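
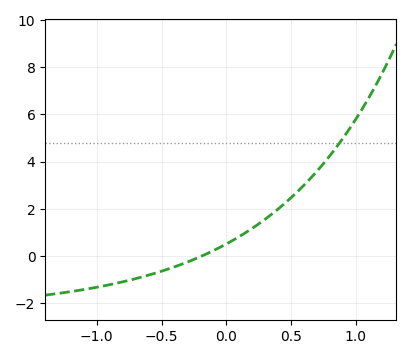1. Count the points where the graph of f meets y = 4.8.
1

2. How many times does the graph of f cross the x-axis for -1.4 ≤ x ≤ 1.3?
1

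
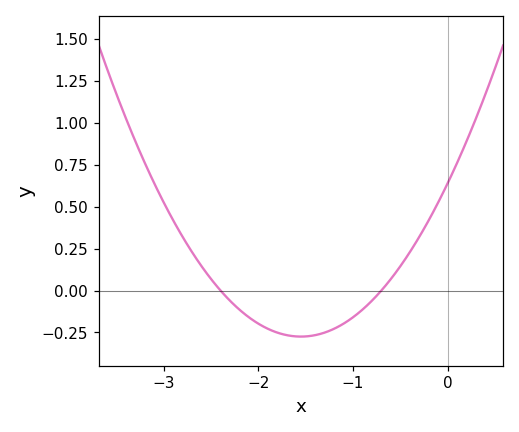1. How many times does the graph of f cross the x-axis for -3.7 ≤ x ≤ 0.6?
2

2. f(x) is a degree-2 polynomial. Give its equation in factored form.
y = 0.38(x + 2.4)(x + 0.7)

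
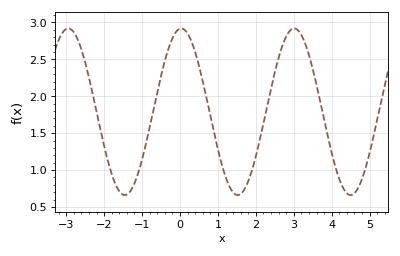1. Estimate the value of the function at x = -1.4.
0.65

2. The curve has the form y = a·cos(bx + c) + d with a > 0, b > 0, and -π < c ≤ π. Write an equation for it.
y = 1.13cos(2.1x - 0.07) + 1.79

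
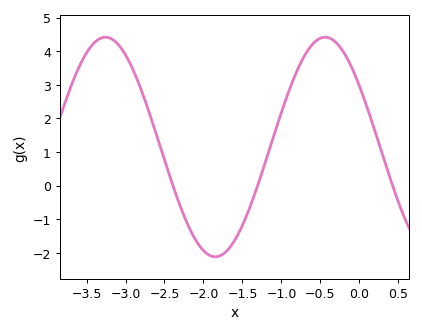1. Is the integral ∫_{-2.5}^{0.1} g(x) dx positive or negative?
positive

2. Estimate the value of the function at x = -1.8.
-2.1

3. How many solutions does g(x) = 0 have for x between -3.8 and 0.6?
3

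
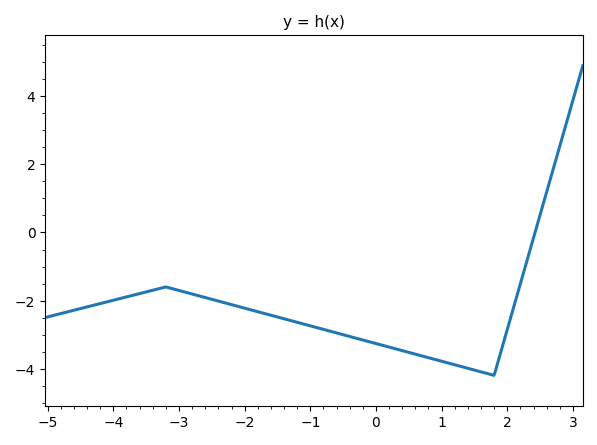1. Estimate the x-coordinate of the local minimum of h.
1.8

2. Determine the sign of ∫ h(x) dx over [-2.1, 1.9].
negative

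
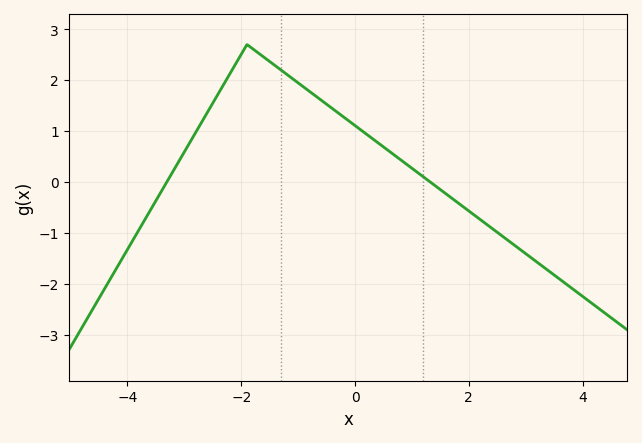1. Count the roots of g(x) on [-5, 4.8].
2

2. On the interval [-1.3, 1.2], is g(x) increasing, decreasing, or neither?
decreasing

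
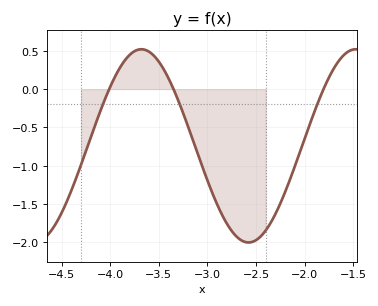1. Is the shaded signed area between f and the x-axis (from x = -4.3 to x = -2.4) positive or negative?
negative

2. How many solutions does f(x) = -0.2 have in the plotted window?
3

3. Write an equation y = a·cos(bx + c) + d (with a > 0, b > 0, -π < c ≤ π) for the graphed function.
y = 1.26cos(2.9x - 2.1) - 0.74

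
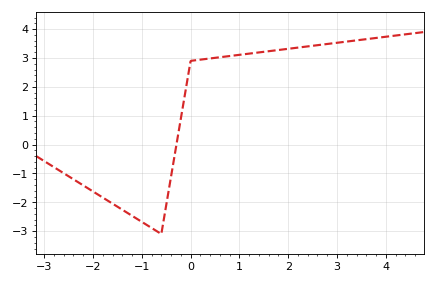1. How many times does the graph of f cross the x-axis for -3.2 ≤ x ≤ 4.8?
1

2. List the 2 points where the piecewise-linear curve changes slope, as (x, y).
(-0.6, -3.1); (0, 2.9)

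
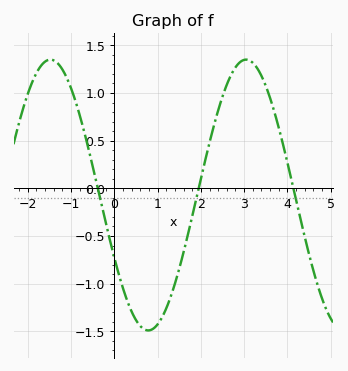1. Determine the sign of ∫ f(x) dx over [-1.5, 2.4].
negative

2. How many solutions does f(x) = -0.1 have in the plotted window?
3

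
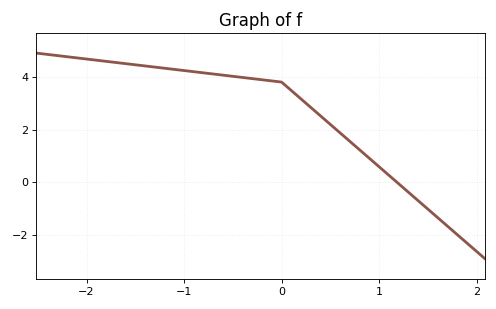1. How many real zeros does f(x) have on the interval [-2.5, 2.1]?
1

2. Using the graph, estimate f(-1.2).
4.4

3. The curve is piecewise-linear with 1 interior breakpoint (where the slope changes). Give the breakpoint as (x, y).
(0, 3.8)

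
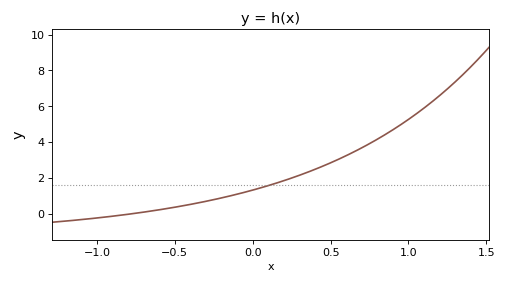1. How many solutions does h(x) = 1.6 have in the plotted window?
1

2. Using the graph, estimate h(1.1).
5.8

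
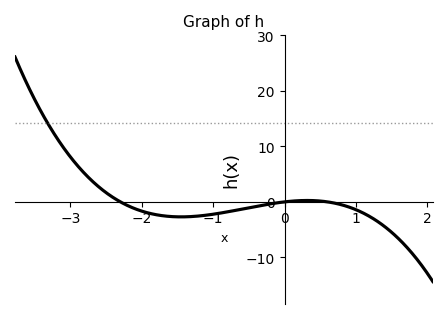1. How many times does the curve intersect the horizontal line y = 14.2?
1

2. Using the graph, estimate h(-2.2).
-1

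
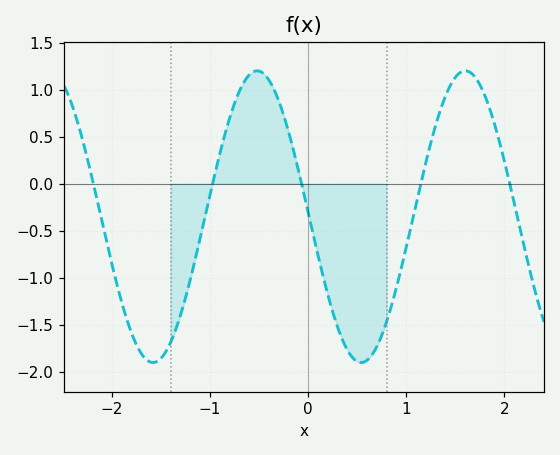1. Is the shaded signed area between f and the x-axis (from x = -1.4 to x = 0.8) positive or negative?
negative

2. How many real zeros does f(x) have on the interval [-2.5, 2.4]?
5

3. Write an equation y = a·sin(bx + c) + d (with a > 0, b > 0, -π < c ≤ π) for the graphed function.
y = 1.55sin(3x + 3.1) - 0.35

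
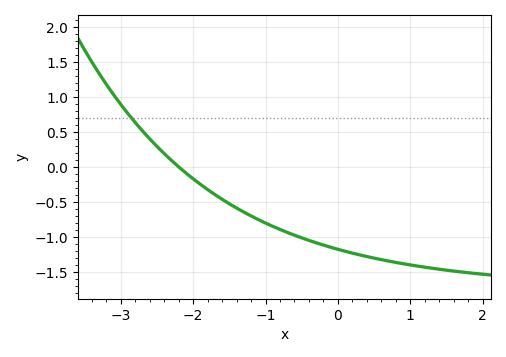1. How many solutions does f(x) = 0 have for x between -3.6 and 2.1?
1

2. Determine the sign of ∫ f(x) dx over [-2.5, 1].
negative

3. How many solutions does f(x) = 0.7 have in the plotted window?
1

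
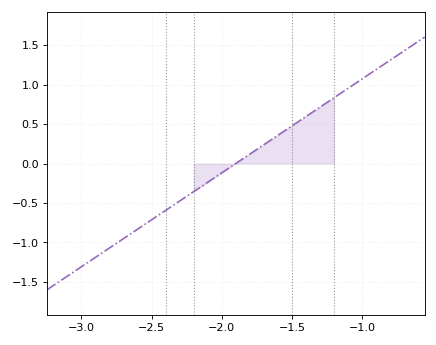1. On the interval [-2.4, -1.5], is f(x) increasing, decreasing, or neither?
increasing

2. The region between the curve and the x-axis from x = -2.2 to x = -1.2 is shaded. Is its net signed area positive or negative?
positive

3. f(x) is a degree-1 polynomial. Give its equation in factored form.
y = 1.19(x + 1.9)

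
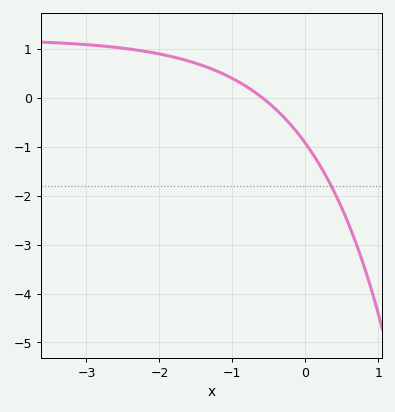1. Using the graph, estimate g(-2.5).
1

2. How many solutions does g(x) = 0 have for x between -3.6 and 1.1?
1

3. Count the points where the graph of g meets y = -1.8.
1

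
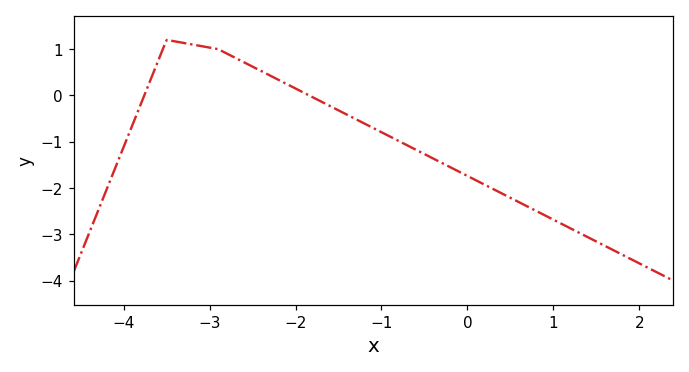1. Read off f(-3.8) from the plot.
-0.191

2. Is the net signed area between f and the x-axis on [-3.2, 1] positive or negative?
negative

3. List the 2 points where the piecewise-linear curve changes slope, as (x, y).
(-3.5, 1.2); (-2.9, 1)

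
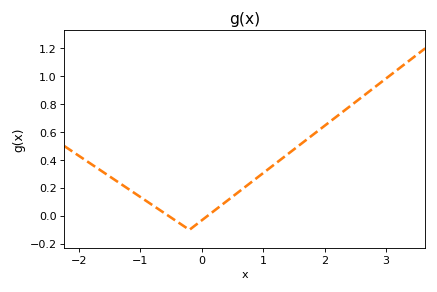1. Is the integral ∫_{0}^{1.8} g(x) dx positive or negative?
positive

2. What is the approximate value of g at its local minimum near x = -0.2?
-0.1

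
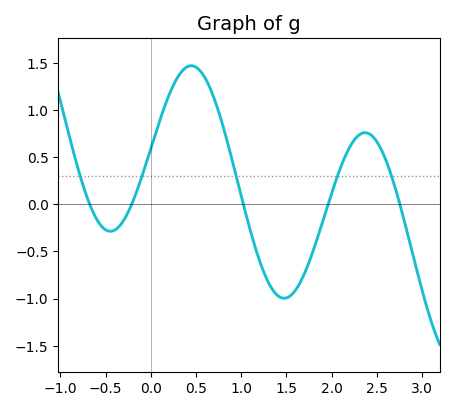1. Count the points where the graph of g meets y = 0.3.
5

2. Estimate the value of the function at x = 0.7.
1.12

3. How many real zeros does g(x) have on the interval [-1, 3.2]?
5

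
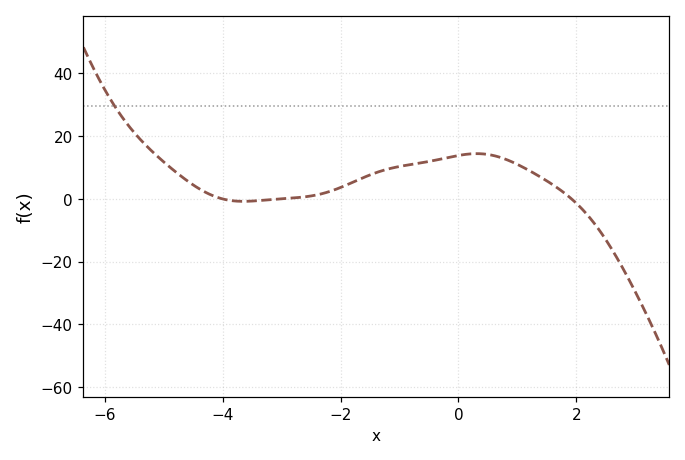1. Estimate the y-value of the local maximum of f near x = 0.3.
14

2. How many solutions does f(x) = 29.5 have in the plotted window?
1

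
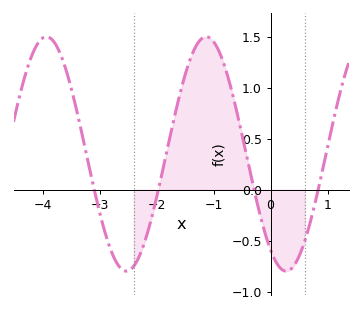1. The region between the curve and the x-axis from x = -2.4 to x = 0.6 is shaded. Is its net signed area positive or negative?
positive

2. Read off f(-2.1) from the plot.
-0.3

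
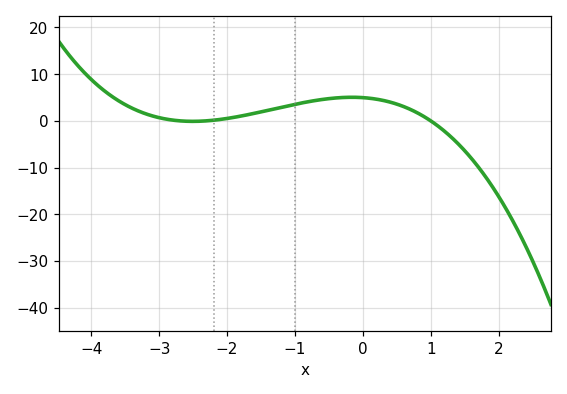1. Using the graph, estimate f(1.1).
-1.03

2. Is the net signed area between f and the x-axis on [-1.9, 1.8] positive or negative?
positive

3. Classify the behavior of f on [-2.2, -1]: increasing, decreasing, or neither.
increasing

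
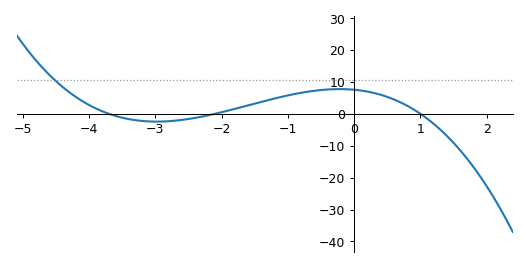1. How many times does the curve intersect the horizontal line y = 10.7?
1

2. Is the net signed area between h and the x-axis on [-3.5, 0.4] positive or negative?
positive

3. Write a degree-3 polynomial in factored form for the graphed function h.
y = -0.97(x + 3.7)(x + 2.1)(x - 1)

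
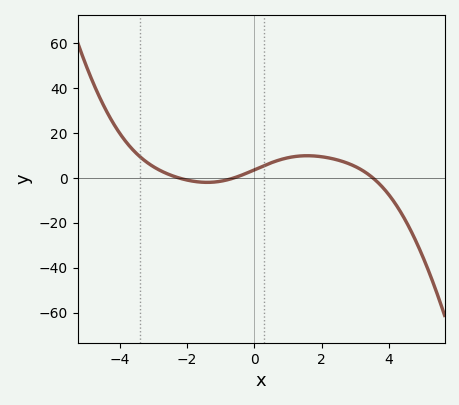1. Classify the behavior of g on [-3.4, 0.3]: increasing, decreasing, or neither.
neither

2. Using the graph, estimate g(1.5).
9.91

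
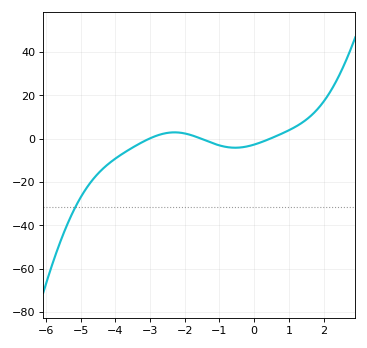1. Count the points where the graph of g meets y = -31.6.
1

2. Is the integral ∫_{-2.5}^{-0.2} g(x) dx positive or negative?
negative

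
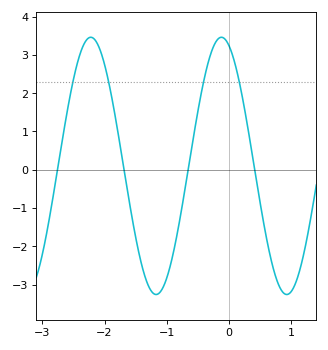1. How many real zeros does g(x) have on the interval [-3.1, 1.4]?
4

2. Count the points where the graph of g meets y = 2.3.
4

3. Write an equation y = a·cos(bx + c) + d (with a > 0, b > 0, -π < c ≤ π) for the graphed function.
y = 3.36cos(3x + 0.36) + 0.1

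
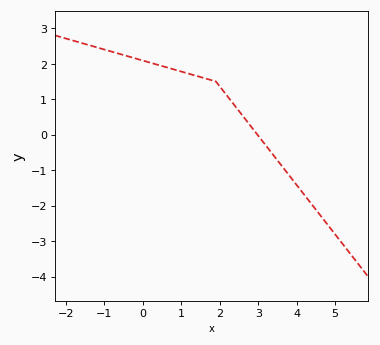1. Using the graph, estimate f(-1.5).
2.6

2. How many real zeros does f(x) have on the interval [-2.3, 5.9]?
1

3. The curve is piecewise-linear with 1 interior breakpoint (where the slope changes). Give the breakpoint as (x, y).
(1.9, 1.5)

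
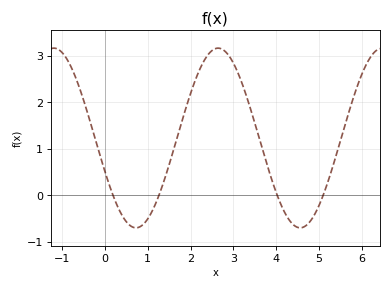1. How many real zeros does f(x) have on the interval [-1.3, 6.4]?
4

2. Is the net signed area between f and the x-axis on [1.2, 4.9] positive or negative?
positive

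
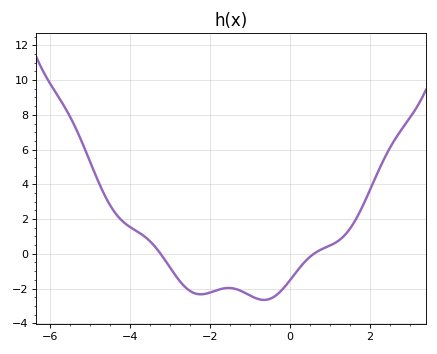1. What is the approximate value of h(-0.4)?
-2.4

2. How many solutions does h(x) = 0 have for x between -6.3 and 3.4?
2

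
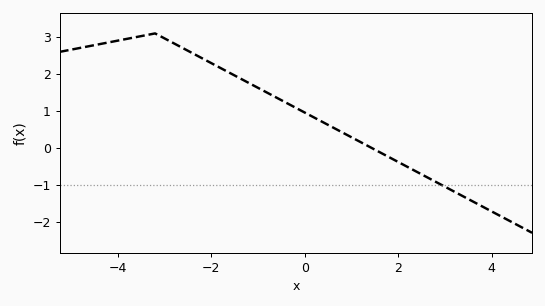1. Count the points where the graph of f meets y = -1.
1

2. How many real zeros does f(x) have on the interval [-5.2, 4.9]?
1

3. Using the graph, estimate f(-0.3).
1.16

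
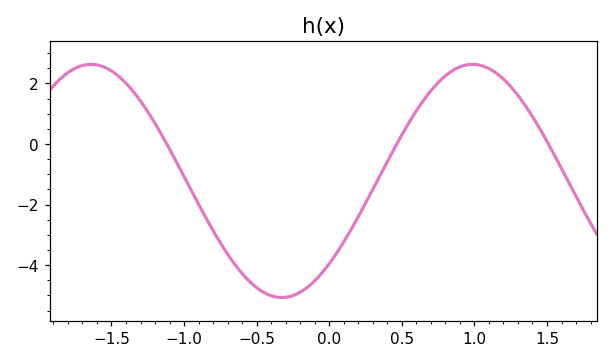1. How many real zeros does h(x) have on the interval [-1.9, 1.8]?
3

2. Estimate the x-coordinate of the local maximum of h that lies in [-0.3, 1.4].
0.988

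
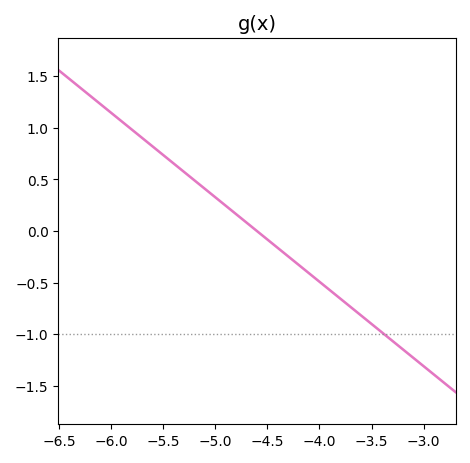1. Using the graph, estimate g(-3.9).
-0.55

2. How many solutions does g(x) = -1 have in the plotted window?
1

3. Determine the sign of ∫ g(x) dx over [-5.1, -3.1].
negative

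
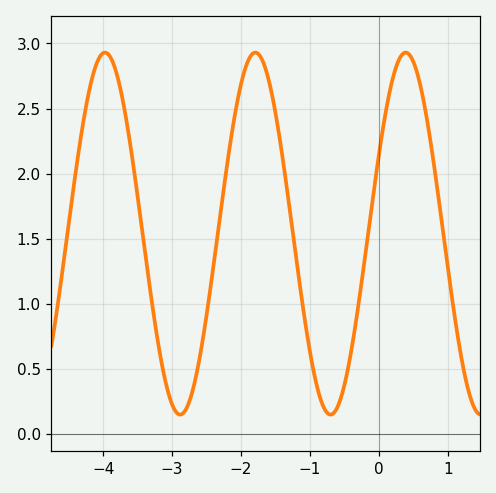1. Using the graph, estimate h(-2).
2.7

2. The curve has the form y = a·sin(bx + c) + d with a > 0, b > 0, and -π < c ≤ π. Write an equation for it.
y = 1.39sin(2.9x + 0.45) + 1.54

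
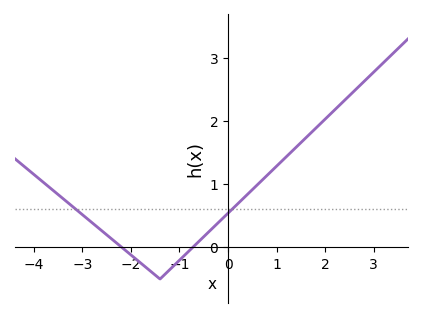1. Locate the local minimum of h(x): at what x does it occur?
-1.4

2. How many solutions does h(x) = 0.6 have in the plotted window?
2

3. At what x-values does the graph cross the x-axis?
-2.2, -0.8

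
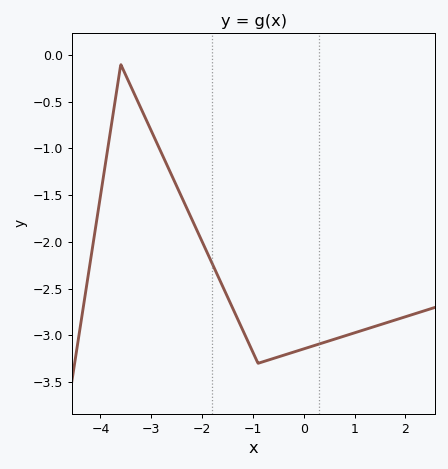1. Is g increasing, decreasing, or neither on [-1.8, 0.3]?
neither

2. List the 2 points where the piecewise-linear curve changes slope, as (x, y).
(-3.6, -0.1); (-0.9, -3.3)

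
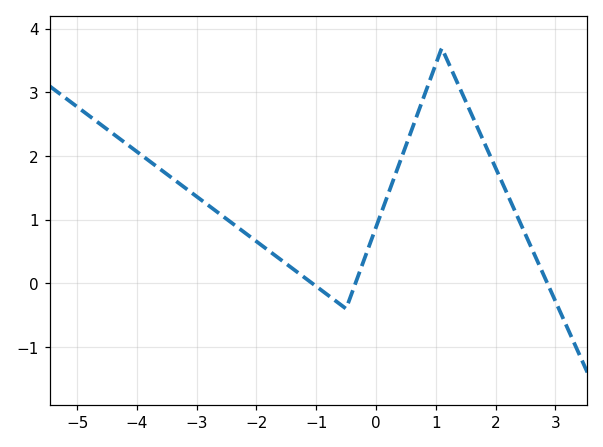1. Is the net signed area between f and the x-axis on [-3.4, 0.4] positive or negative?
positive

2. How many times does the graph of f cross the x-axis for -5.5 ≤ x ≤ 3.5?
3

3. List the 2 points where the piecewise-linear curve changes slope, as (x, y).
(-0.5, -0.4); (1.1, 3.7)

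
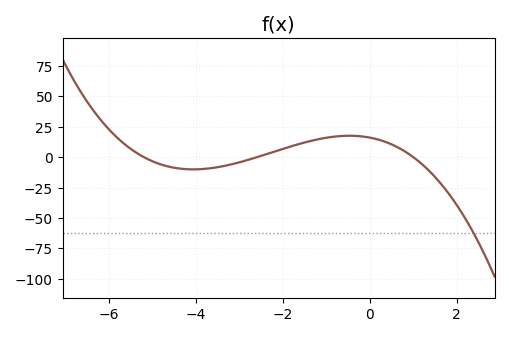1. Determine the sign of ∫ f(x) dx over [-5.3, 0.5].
positive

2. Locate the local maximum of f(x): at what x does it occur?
-0.4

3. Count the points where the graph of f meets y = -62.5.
1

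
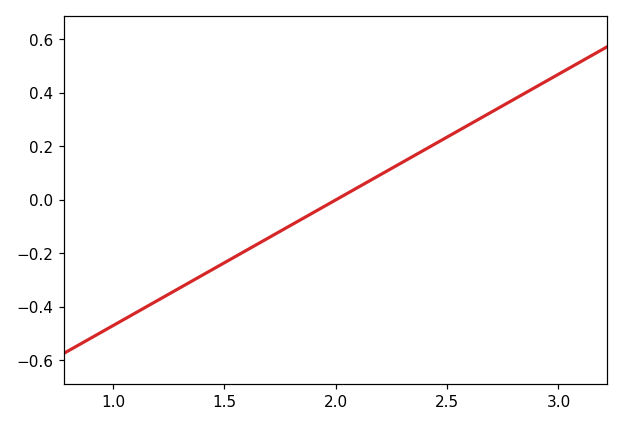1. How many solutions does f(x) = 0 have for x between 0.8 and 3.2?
1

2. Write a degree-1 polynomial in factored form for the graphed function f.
y = 0.47(x - 2)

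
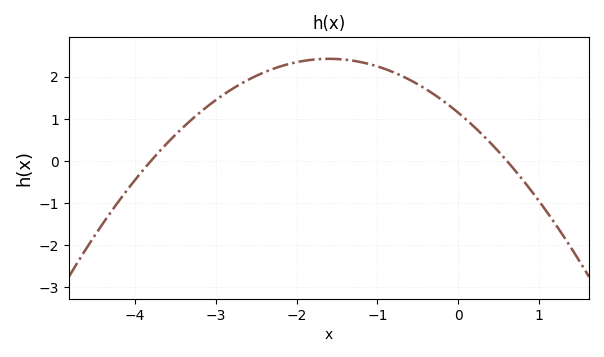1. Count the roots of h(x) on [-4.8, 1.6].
2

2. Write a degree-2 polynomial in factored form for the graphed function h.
y = -0.5(x + 3.8)(x - 0.6)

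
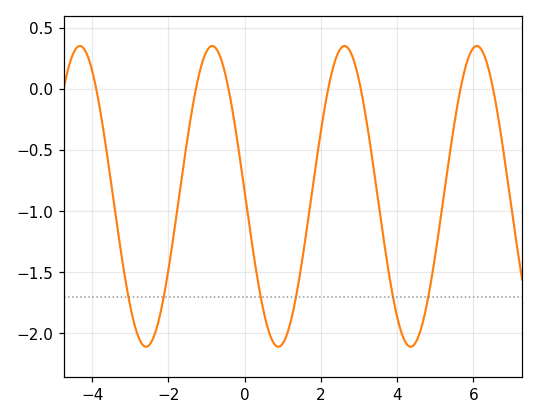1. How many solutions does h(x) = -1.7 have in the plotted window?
6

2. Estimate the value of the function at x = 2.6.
0.35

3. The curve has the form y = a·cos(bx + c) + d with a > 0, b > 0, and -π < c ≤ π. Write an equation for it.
y = 1.23cos(1.8x + 1.5) - 0.88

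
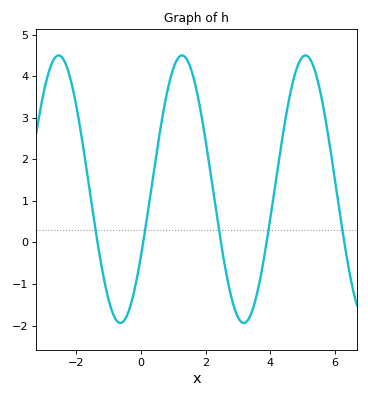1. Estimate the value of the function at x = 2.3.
0.9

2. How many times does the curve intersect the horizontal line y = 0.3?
5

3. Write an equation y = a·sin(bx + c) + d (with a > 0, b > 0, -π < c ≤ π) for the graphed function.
y = 3.22sin(1.6x - 0.53) + 1.28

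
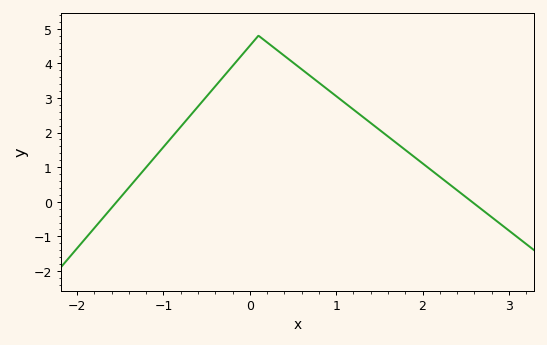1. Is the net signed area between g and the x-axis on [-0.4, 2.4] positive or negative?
positive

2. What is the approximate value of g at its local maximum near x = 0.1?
4.8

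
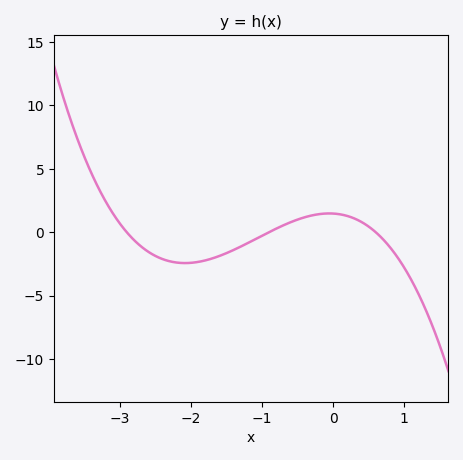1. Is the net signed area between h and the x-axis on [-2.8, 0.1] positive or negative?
negative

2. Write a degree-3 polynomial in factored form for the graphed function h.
y = -0.94(x + 2.9)(x + 0.9)(x - 0.6)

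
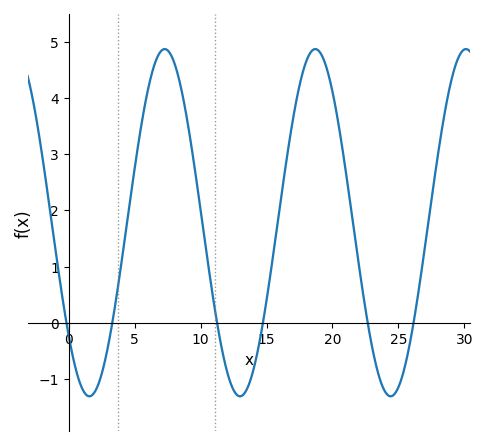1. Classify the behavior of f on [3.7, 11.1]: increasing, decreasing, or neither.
neither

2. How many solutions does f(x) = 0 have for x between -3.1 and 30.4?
6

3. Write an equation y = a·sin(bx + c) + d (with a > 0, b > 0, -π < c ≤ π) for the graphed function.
y = 3.09sin(0.55x - 2.4) + 1.78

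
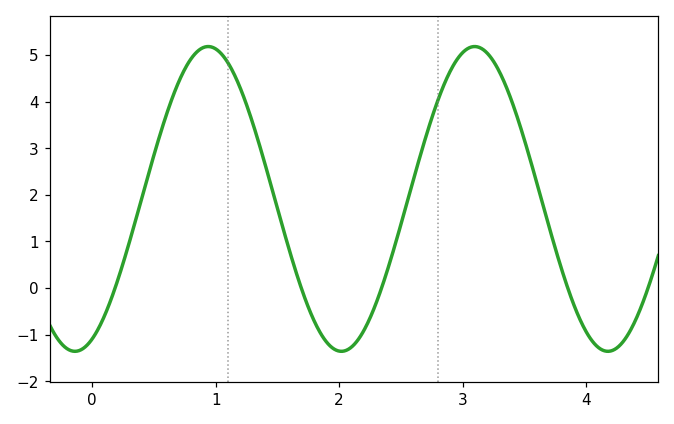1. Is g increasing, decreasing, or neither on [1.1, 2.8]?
neither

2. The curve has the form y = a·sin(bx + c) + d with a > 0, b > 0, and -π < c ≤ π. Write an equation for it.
y = 3.27sin(2.9x - 1.2) + 1.91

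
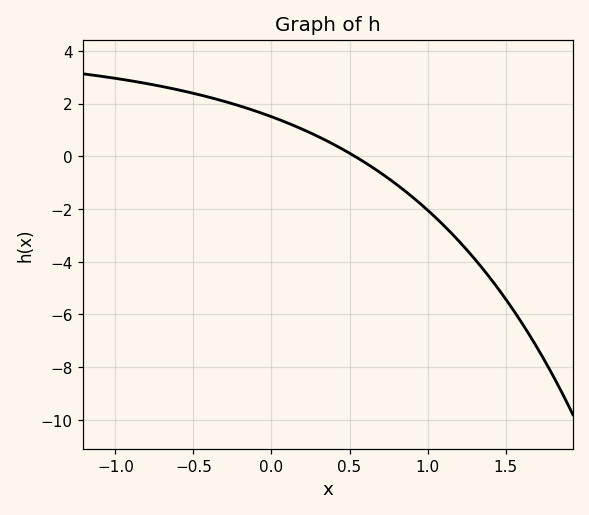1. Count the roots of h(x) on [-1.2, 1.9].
1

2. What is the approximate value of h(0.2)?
1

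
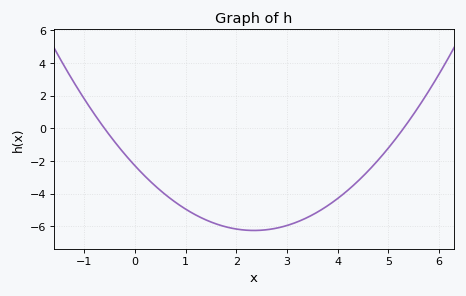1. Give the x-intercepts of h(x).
-0.6, 5.4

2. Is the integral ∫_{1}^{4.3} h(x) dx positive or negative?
negative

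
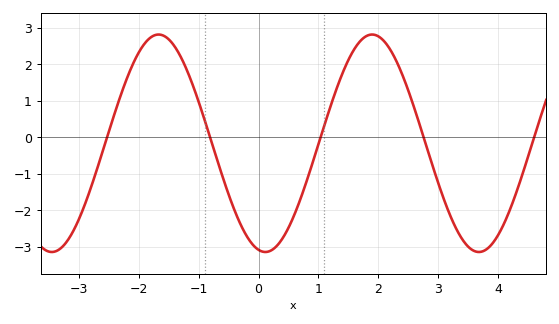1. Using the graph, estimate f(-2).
2.33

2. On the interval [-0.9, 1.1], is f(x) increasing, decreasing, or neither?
neither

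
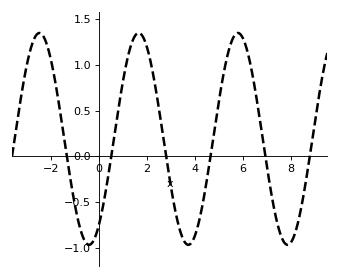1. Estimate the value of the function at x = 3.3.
-0.75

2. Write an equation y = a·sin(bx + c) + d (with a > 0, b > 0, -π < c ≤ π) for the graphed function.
y = 1.16sin(1.5x - 0.95) + 0.19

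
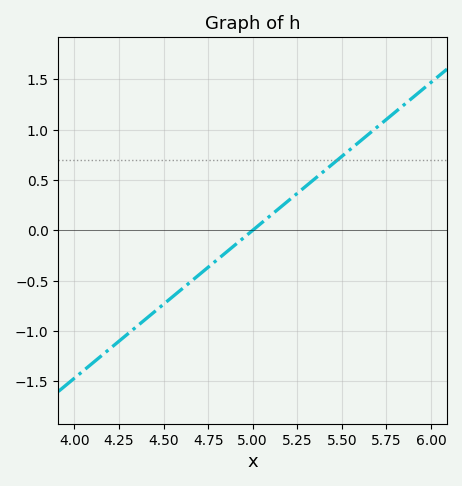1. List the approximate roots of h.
5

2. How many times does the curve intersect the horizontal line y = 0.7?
1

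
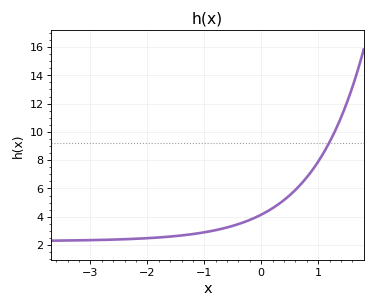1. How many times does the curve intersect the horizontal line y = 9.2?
1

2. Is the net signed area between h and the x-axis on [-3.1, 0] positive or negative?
positive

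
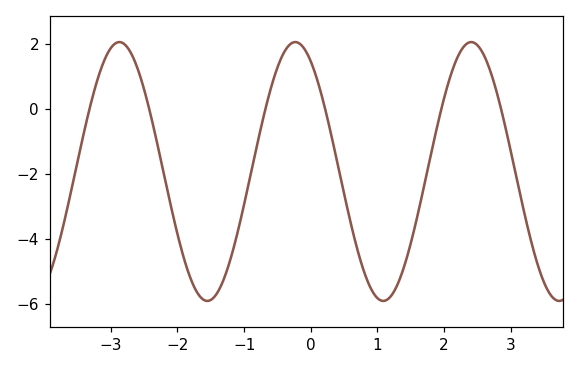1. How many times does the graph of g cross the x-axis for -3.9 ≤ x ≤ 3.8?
6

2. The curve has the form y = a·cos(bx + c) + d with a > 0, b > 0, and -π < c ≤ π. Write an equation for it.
y = 3.98cos(2.38x + 0.552) - 1.93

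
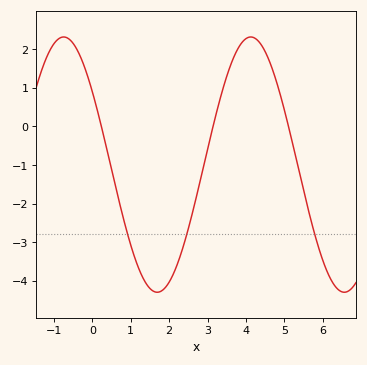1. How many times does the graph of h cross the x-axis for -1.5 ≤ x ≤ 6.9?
3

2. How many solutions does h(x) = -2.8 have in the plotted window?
3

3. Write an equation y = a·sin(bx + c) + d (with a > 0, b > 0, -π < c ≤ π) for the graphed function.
y = 3.31sin(1.29x + 2.53) - 0.99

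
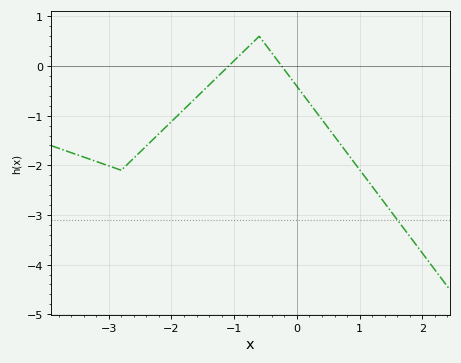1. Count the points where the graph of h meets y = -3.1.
1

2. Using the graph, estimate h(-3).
-2.01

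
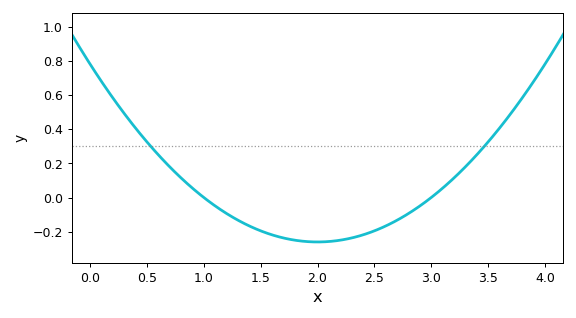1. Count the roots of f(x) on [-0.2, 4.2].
2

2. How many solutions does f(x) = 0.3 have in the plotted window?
2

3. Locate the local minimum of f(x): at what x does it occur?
2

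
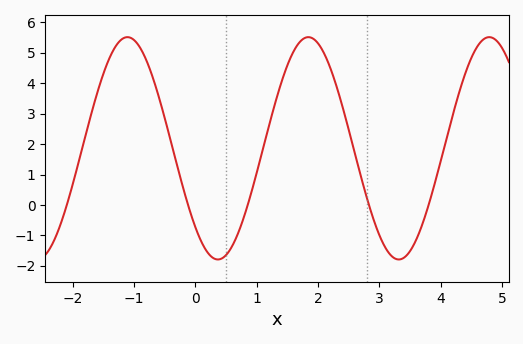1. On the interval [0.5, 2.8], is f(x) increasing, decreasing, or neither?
neither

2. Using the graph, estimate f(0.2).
-1.56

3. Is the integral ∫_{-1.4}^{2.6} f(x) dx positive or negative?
positive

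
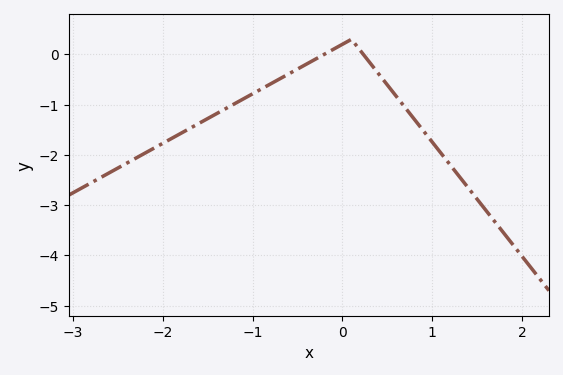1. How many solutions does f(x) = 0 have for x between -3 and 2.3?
2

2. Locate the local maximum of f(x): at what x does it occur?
0.1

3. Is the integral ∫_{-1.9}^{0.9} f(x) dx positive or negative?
negative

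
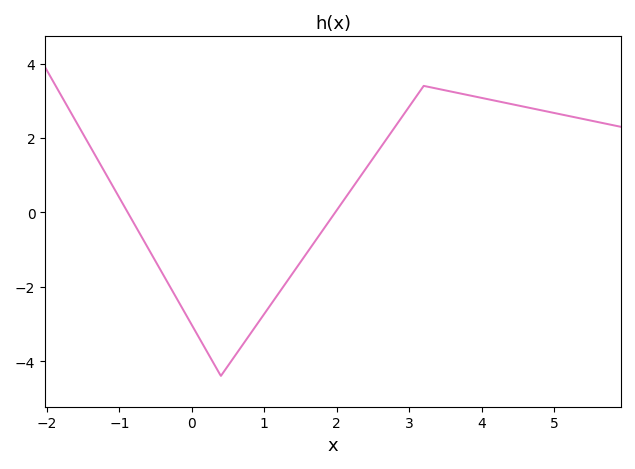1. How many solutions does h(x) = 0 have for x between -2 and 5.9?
2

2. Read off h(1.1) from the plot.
-2.4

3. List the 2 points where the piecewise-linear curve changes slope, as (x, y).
(0.4, -4.4); (3.2, 3.4)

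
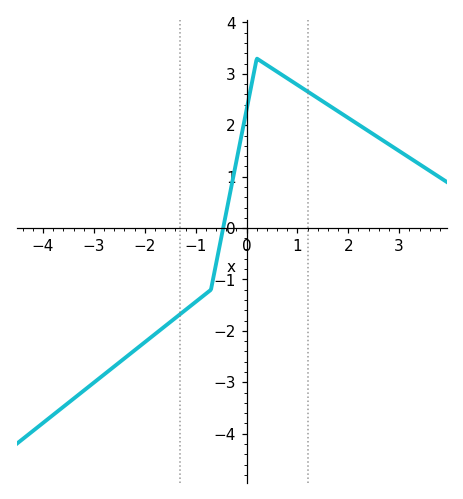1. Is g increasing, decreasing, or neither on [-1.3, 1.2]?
neither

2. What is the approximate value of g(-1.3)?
-1.67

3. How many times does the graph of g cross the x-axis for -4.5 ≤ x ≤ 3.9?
1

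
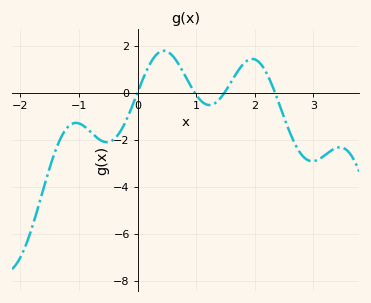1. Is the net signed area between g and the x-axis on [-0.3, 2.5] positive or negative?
positive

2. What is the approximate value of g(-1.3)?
-1.88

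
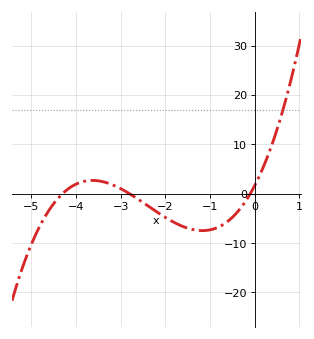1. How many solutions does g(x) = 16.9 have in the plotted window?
1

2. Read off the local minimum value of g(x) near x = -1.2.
-7.48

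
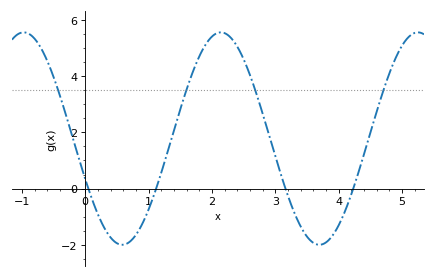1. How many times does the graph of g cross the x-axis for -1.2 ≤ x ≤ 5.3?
4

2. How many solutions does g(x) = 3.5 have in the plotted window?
4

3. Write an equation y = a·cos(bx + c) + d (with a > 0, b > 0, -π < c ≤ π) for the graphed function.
y = 3.78cos(2x + 2) + 1.78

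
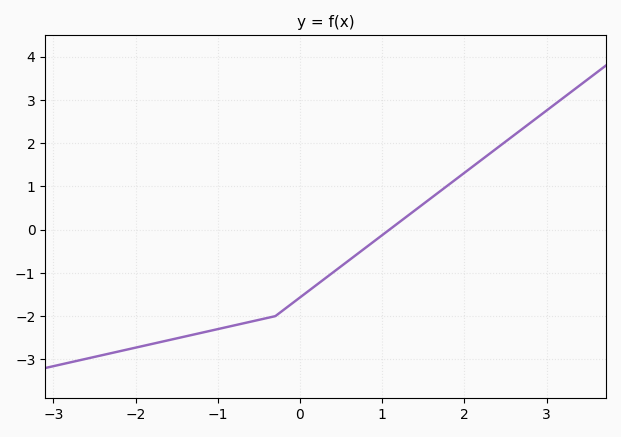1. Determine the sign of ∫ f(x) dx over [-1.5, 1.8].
negative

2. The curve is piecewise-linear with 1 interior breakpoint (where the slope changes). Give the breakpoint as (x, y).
(-0.3, -2)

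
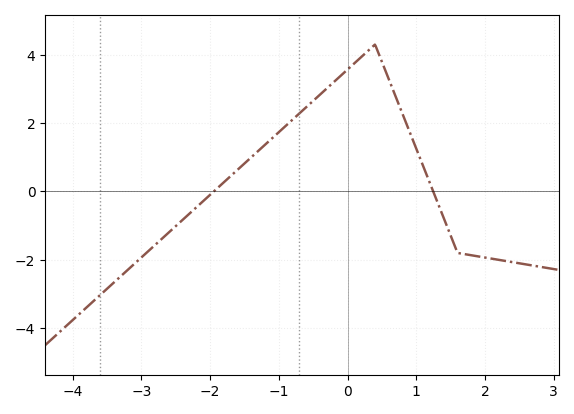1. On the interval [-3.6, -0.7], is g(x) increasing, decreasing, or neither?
increasing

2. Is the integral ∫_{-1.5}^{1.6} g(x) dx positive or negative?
positive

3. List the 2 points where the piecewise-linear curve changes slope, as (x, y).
(0.4, 4.3); (1.6, -1.8)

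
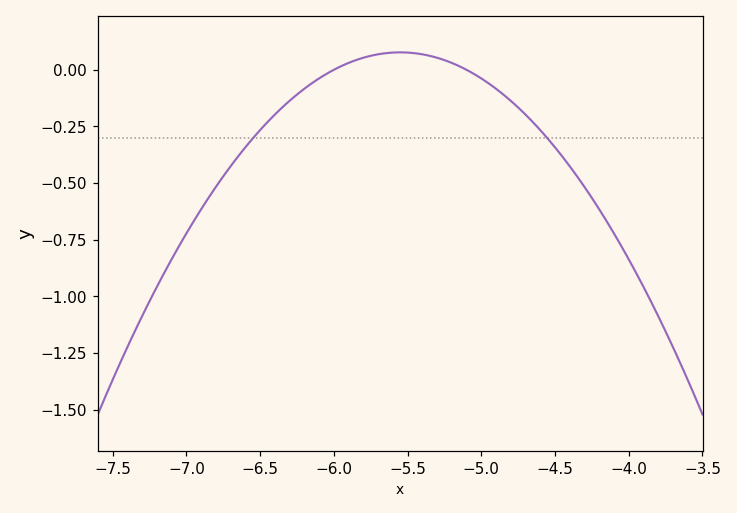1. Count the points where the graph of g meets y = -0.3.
2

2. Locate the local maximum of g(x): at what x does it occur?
-5.55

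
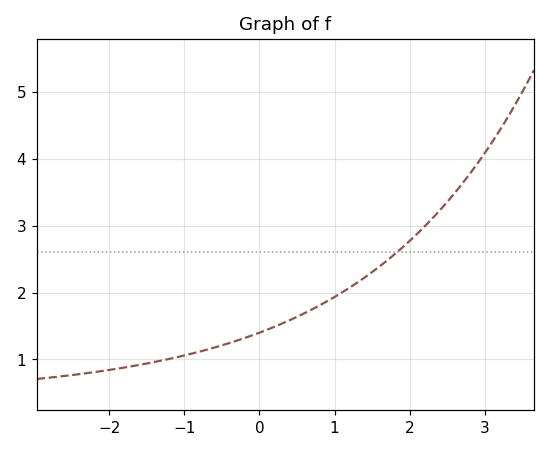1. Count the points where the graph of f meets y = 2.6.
1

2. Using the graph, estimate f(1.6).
2.39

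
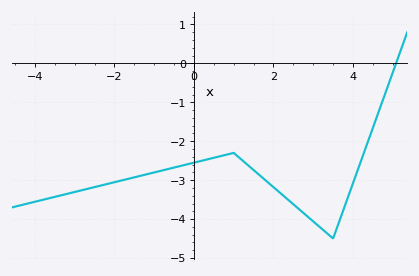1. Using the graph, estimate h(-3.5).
-3.43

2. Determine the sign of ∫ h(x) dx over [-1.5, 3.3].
negative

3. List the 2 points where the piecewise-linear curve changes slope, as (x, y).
(1, -2.3); (3.5, -4.5)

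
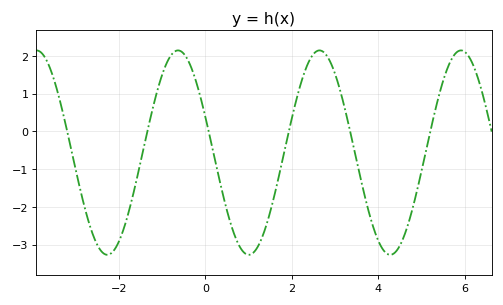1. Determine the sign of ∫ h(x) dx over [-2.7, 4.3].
negative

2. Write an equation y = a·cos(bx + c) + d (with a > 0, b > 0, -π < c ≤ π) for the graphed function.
y = 2.71cos(1.92x + 1.21) - 0.56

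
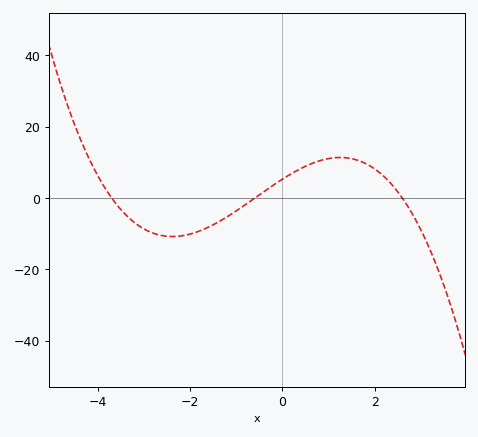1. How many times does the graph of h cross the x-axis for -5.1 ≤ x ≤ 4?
3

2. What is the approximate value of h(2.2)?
6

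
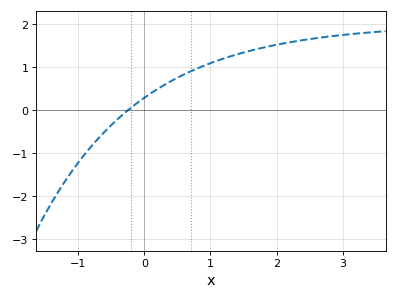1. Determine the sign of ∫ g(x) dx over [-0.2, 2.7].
positive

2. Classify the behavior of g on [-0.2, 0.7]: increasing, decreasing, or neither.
increasing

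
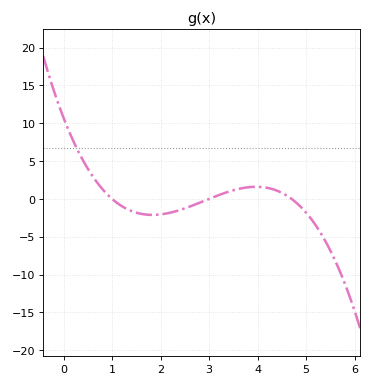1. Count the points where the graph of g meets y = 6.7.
1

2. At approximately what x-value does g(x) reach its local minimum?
1.8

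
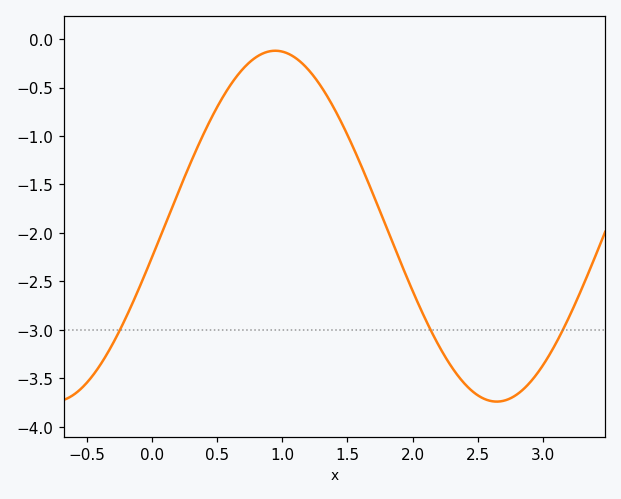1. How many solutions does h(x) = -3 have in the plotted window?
3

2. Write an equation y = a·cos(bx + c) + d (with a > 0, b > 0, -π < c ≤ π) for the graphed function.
y = 1.81cos(1.9x - 1.8) - 1.93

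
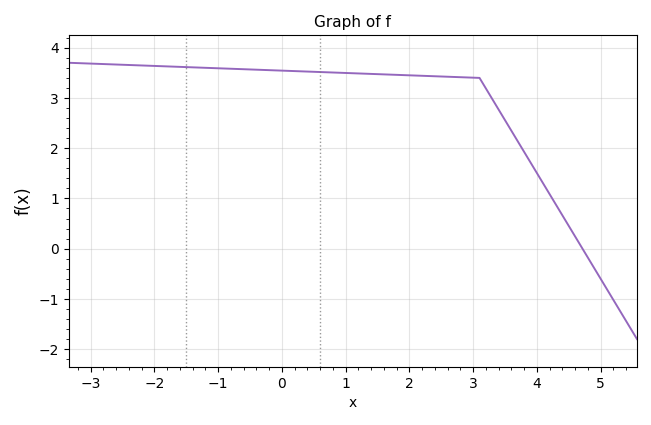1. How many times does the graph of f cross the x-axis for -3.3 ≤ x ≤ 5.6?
1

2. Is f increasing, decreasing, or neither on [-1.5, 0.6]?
decreasing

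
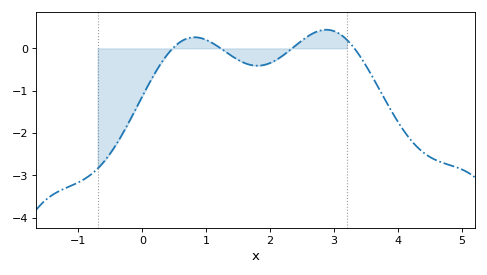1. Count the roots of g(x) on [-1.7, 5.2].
4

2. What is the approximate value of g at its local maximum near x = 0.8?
0.3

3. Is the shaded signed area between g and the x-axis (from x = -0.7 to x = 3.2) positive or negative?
negative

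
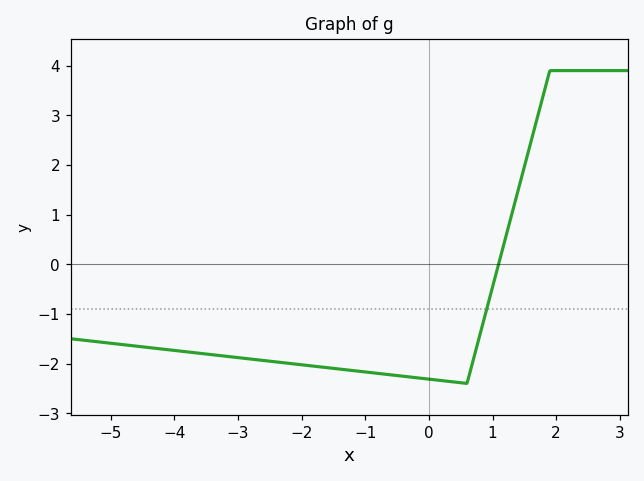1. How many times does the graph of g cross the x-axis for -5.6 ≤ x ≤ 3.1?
1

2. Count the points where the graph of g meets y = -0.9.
1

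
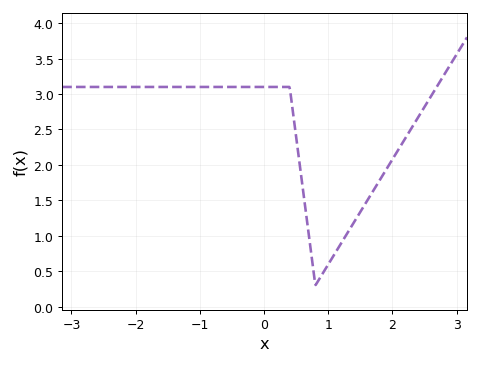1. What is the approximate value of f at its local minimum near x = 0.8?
0.302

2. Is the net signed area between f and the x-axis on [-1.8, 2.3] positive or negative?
positive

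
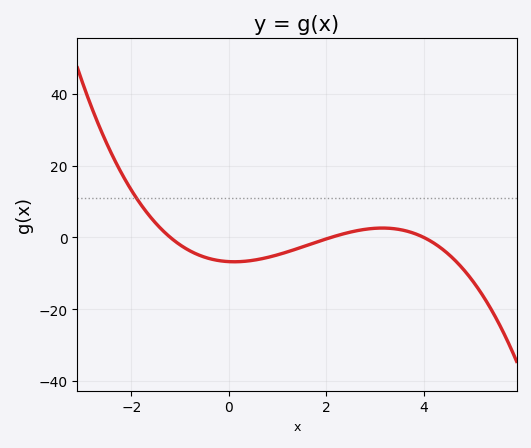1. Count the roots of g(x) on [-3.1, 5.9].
3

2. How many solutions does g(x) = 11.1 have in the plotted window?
1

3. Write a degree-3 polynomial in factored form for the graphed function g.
y = -0.67(x + 1.2)(x - 2.1)(x - 4)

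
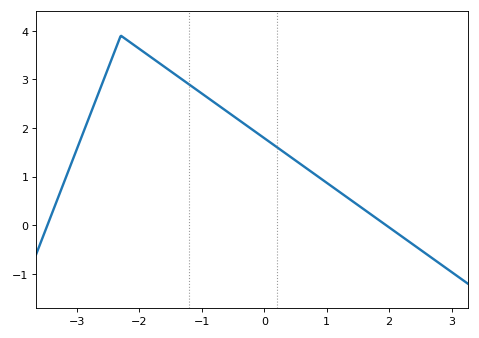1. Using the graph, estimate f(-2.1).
3.72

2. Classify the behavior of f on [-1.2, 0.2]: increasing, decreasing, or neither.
decreasing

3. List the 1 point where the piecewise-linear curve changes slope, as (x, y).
(-2.3, 3.9)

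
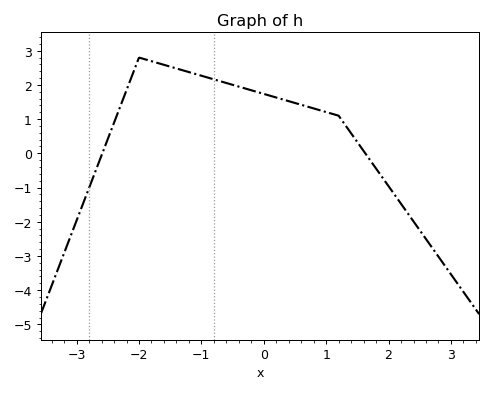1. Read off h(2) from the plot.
-0.96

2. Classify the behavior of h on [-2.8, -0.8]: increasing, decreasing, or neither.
neither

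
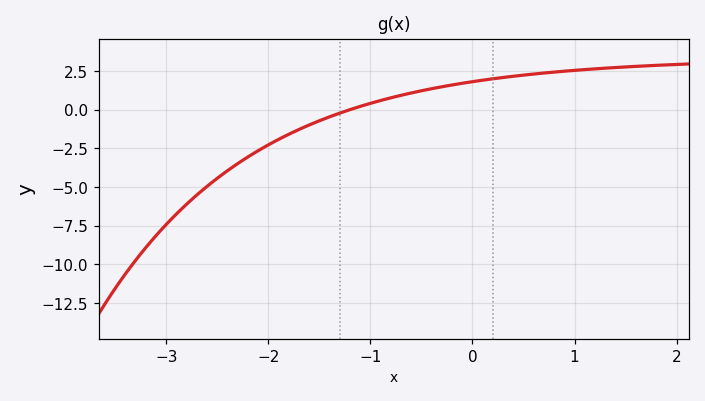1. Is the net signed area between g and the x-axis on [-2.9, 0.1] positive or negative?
negative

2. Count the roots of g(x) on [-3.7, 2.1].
1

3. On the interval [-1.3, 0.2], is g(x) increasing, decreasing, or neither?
increasing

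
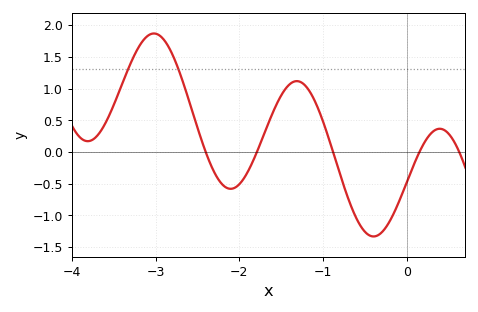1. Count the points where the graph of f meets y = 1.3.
2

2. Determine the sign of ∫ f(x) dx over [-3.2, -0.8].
positive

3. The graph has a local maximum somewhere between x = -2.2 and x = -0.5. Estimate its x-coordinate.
-1.3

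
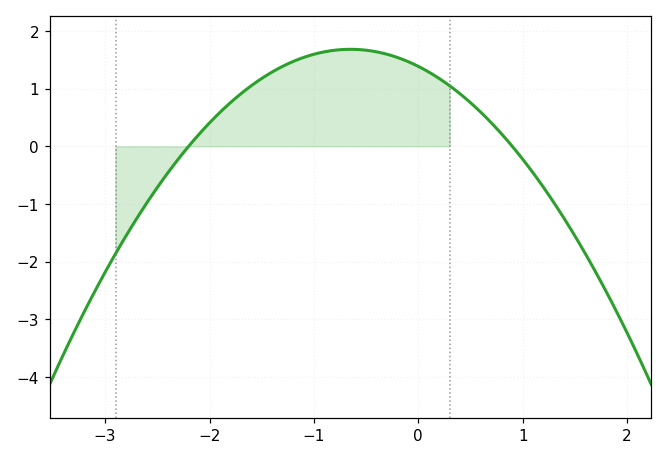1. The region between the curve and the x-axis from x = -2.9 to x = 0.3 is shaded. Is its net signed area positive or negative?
positive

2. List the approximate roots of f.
-2.2, 0.9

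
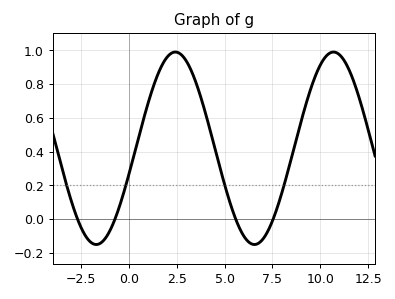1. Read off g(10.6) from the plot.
0.98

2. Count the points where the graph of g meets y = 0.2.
4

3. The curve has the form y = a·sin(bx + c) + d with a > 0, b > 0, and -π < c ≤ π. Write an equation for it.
y = 0.57sin(0.76x - 0.27) + 0.42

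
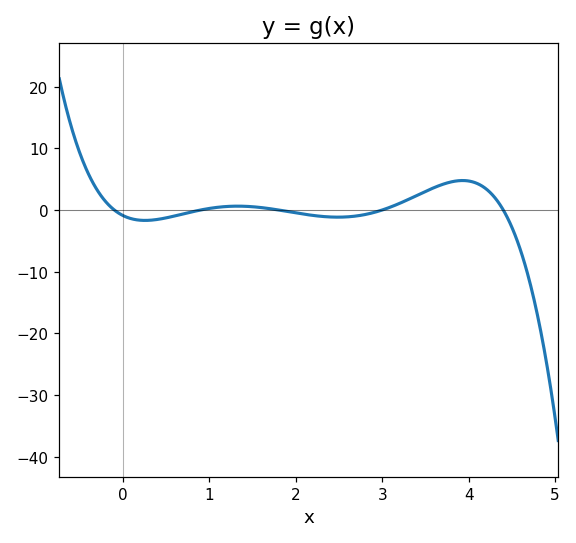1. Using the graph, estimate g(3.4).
2.35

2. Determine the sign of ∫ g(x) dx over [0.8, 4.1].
positive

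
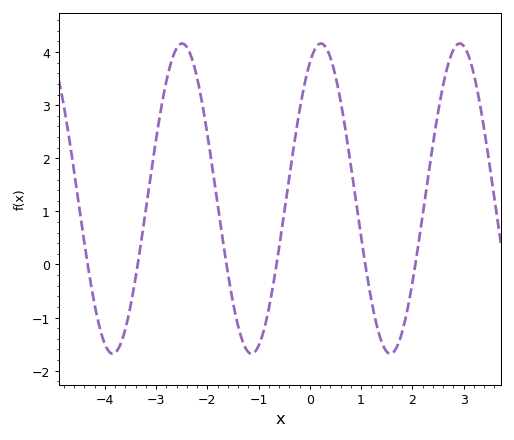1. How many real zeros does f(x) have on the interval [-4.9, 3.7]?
6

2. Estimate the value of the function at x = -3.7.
-1.51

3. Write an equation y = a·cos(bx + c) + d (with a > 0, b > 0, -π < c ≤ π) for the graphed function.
y = 2.92cos(2.32x - 0.502) + 1.24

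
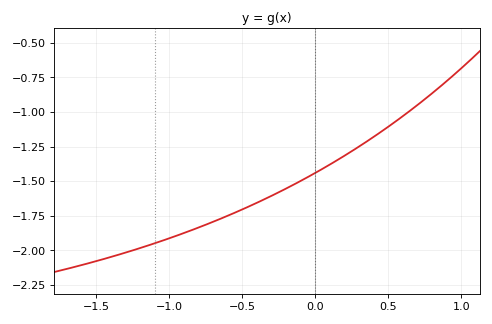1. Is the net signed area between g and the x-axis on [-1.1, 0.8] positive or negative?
negative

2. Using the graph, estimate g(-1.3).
-2.02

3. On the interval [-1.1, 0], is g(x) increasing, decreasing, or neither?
increasing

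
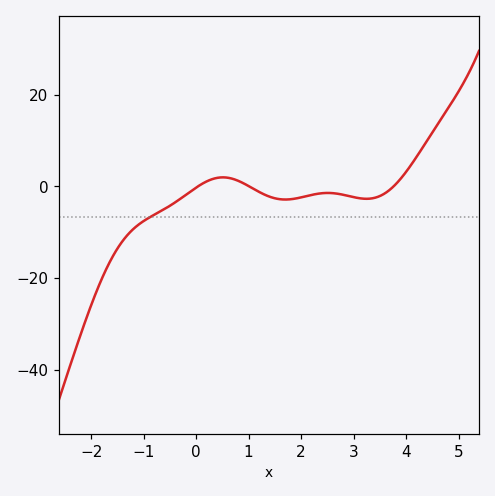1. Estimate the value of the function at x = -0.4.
-4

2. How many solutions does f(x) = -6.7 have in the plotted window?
1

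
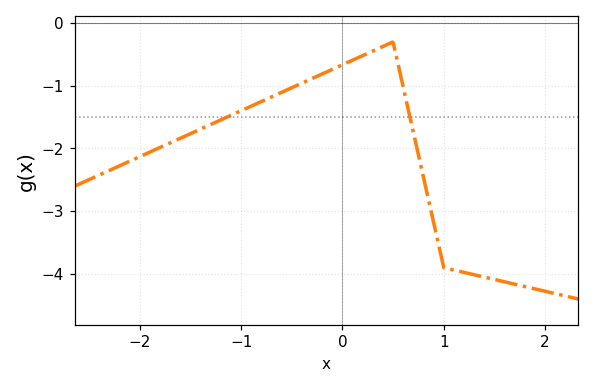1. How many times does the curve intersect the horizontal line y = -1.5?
2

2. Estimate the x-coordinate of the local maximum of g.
0.499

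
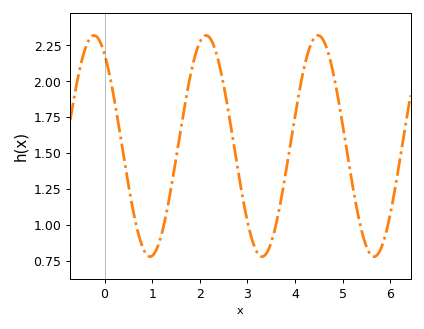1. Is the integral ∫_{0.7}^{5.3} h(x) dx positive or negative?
positive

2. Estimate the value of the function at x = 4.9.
1.9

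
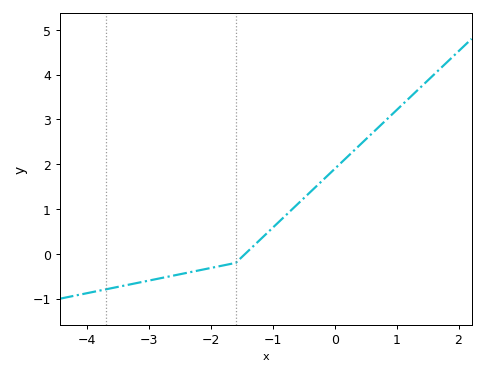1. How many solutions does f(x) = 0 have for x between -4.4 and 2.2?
1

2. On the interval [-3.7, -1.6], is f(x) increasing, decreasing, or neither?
increasing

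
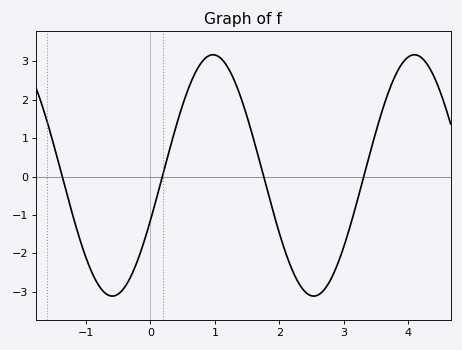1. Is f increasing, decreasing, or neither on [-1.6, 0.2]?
neither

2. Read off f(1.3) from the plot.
2.5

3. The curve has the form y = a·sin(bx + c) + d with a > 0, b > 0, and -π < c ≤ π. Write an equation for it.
y = 3.14sin(2x - 0.38) + 0.03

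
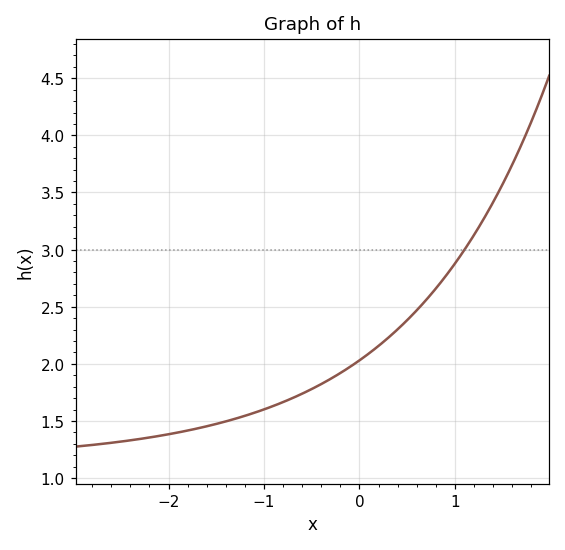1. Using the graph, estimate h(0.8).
2.66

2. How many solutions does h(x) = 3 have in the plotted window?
1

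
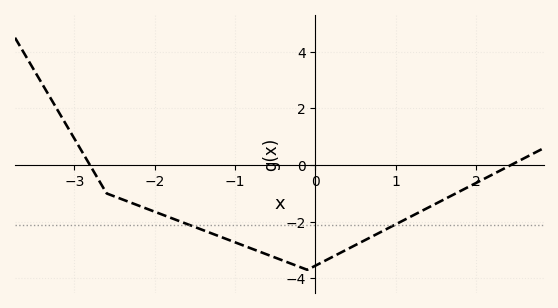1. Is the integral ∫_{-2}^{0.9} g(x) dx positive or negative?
negative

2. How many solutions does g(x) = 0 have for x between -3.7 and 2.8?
2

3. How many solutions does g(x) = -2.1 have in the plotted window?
2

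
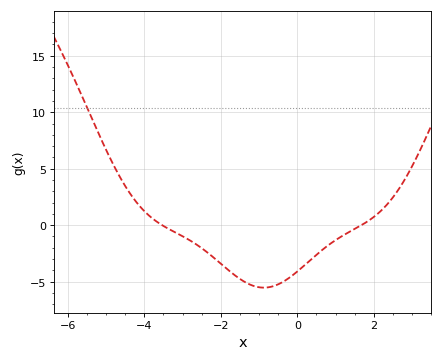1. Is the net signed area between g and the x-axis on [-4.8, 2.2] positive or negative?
negative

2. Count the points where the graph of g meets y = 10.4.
1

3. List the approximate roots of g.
-3.54, 1.68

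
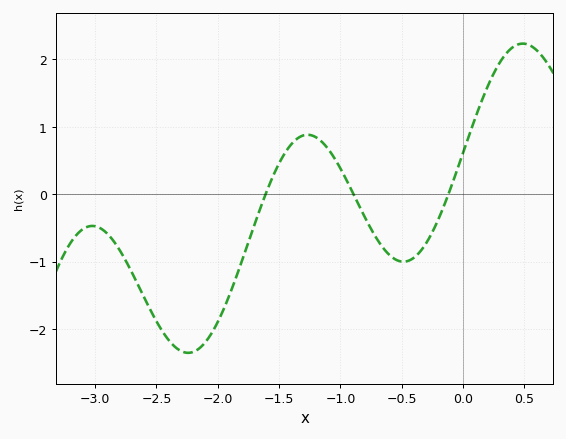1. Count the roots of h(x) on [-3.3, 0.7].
3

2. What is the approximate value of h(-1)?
0.4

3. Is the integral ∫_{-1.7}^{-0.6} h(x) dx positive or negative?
positive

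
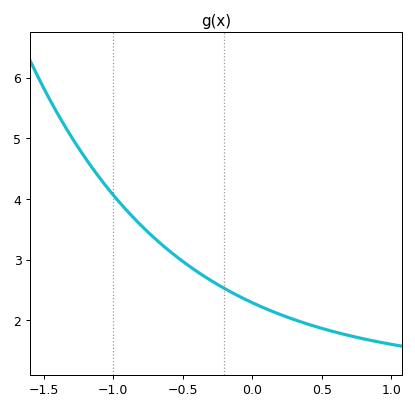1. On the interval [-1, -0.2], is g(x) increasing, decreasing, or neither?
decreasing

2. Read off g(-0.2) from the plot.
2.52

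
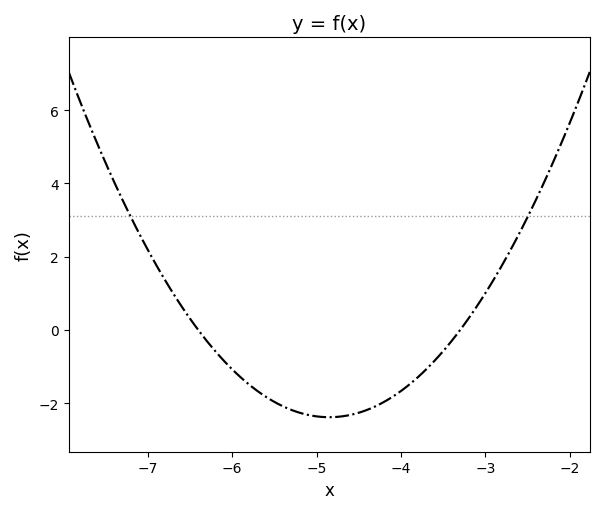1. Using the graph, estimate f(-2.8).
1.78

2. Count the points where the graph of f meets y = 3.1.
2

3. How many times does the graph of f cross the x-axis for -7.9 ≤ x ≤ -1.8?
2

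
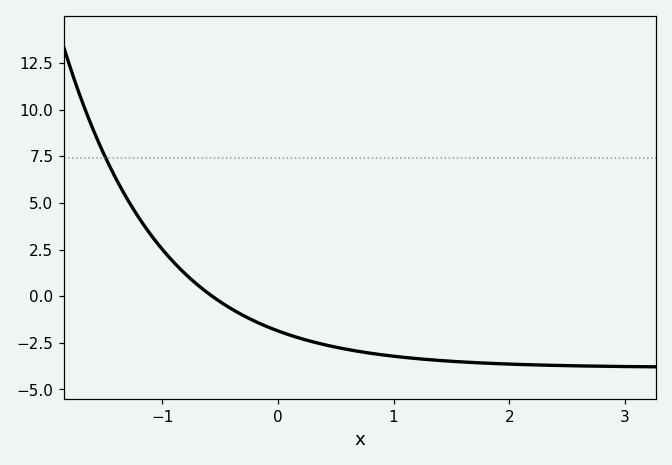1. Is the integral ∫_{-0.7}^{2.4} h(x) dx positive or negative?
negative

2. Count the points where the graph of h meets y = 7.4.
1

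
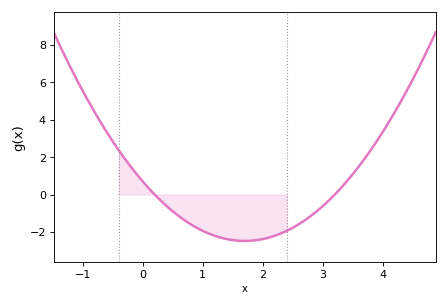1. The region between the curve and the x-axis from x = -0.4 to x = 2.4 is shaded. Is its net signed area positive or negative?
negative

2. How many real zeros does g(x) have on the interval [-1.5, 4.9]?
2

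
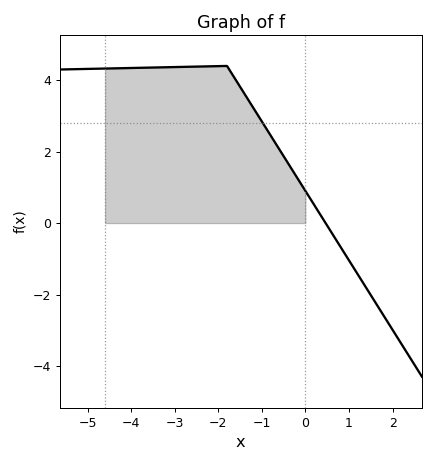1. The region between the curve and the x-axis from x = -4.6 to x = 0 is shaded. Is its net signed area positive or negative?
positive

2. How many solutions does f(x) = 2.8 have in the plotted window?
1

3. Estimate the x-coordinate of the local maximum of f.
-1.8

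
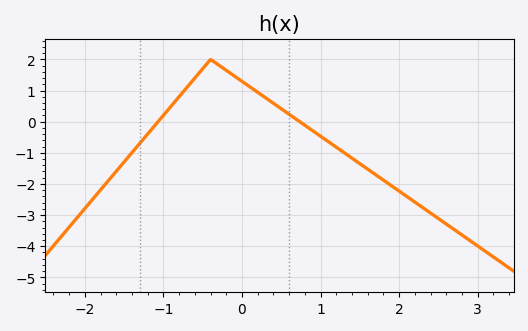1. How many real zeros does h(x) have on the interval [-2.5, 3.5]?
2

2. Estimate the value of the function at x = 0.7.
0.1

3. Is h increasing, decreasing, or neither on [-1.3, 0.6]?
neither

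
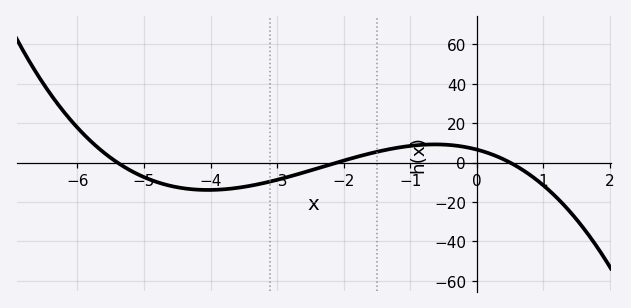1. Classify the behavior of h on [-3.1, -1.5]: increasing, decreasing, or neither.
increasing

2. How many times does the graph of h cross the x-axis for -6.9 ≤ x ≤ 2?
3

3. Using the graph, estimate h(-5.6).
4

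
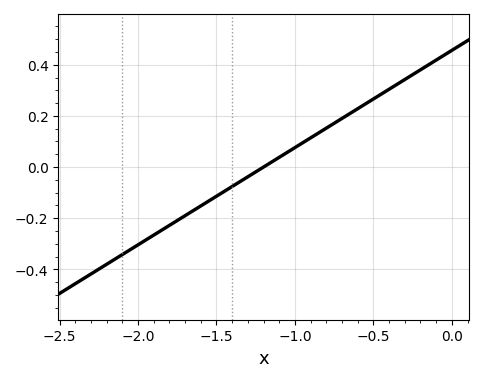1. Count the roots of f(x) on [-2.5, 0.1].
1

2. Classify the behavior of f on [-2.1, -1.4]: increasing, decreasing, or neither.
increasing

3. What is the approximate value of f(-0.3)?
0.34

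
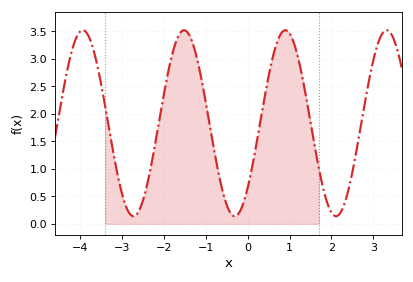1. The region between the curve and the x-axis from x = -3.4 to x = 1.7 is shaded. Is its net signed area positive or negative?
positive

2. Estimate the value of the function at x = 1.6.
1.42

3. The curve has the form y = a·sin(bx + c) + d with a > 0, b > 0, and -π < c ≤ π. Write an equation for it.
y = 1.69sin(2.6x - 0.772) + 1.83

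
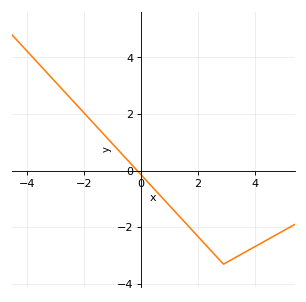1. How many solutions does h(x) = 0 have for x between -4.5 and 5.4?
1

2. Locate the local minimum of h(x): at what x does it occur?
2.9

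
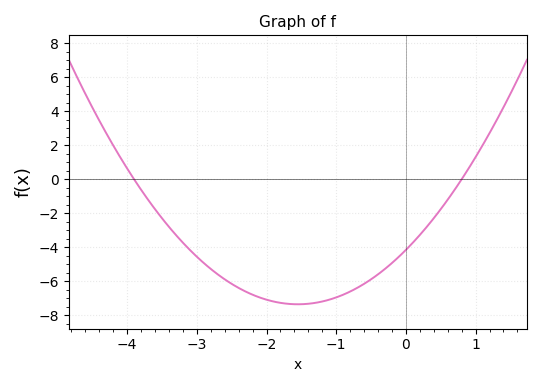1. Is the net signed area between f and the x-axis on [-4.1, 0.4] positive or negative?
negative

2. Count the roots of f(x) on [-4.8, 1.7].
2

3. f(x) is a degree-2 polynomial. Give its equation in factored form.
y = 1.33(x + 3.9)(x - 0.8)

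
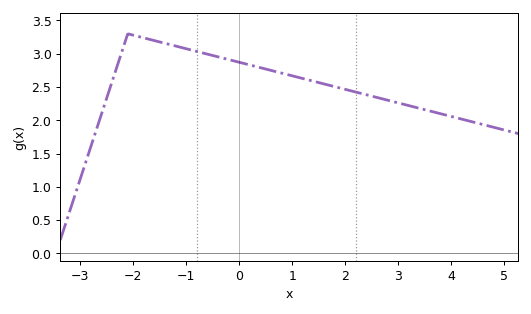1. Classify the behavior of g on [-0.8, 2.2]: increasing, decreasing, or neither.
decreasing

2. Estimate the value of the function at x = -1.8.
3.25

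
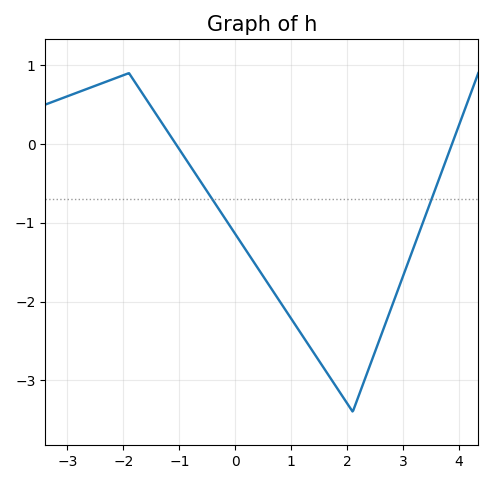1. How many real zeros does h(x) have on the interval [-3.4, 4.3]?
2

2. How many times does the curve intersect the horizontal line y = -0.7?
2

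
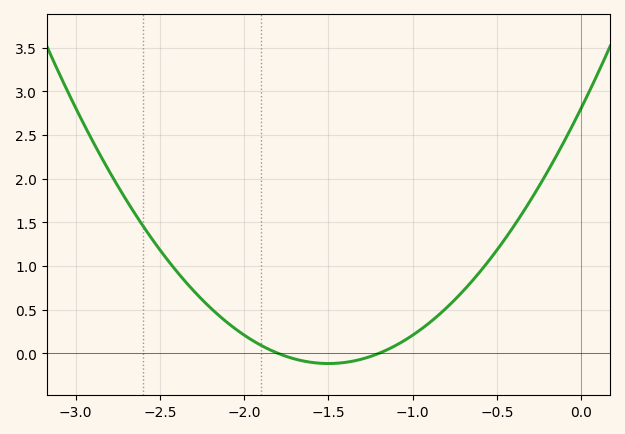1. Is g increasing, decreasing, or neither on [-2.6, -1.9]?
decreasing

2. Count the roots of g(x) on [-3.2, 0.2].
2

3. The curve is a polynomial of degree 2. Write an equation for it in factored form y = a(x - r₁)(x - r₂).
y = 1.3(x + 1.8)(x + 1.2)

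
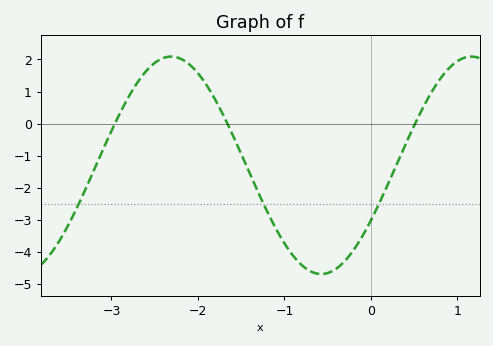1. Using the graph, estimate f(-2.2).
2.02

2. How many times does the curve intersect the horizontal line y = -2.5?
3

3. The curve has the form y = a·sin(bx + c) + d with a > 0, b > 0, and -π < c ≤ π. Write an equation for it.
y = 3.39sin(1.81x - 0.532) - 1.3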